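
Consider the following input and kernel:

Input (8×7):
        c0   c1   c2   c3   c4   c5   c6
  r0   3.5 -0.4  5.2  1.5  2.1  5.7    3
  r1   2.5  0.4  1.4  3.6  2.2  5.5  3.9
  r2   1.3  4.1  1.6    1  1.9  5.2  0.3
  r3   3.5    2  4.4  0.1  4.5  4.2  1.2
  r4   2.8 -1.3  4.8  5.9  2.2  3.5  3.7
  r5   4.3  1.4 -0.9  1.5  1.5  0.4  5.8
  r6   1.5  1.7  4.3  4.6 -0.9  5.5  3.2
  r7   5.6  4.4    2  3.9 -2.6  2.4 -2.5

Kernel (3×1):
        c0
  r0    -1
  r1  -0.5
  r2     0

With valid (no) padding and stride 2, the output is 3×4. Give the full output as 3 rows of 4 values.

Output[0,0]: The receptive field on the input at this output position is [3.5 / 2.5 / 1.3]. Elementwise product with the kernel and sum: 3.5·-1 + 2.5·-0.5.

-4.75 -5.9 -3.2 -4.95
-3.05 -3.8 -4.15 -0.9
-4.95 -4.35 -2.95 -6.6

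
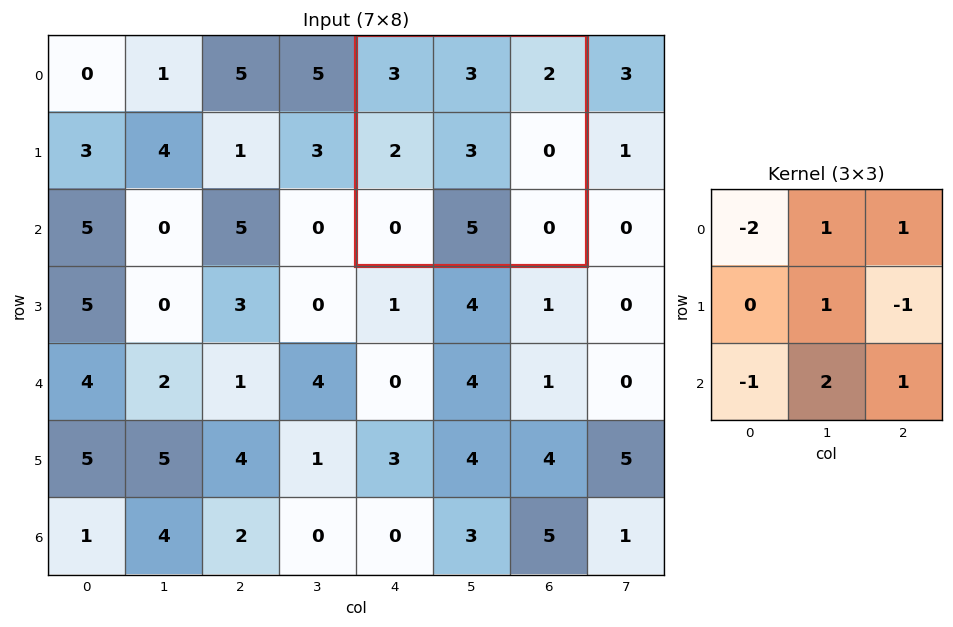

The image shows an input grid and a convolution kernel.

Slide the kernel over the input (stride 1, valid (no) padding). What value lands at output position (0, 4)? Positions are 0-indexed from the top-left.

12

The receptive field on the input at this output position is [3 3 2 / 2 3 0 / 0 5 0]. Elementwise product with the kernel and sum: 3·-2 + 3·1 + 2·1 + 3·1 + 0·-1 + 0·-1 + 5·2 + 0·1.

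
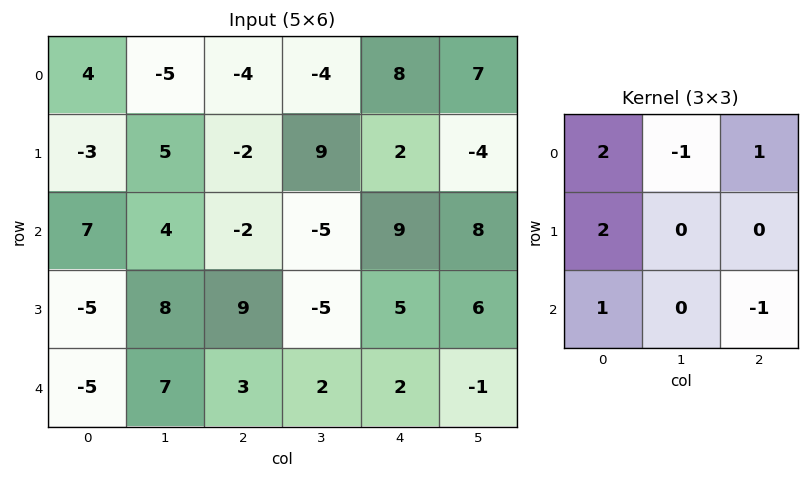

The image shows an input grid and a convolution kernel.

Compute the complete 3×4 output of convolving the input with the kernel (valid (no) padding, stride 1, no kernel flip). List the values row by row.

Output[0,0]: The receptive field on the input at this output position is [4 -5 -4 / -3 5 -2 / 7 4 -2]. Elementwise product with the kernel and sum: 4·2 + -5·-1 + -4·1 + -3·2 + 7·1 + -2·-1.
Output[0,1]: The receptive field on the input at this output position is [-5 -4 -4 / 5 -2 9 / 4 -2 -5]. Elementwise product with the kernel and sum: -5·2 + -4·-1 + -4·1 + 5·2 + 4·1 + -5·-1.

12 9 -11 -4
-13 42 -11 -9
-10 26 29 -18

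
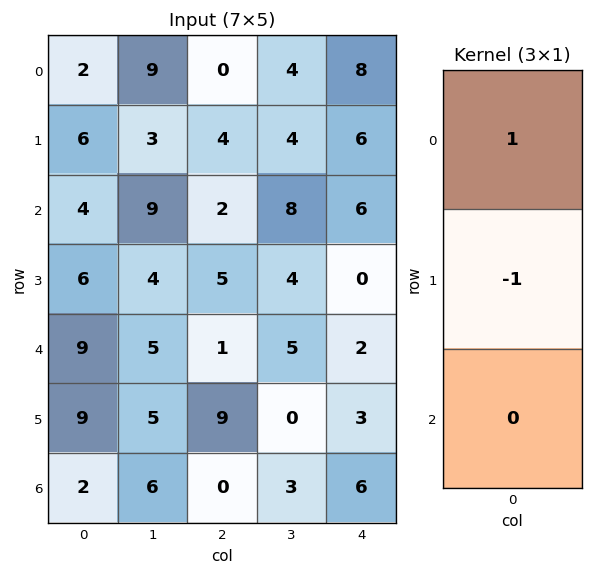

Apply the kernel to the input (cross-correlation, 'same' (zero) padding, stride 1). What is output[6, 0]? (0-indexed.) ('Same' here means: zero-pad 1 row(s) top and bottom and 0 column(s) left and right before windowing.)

7

The receptive field on the zero-padded input at this output position is [9 / 2 / 0]. Elementwise product with the kernel and sum: 9·1 + 2·-1.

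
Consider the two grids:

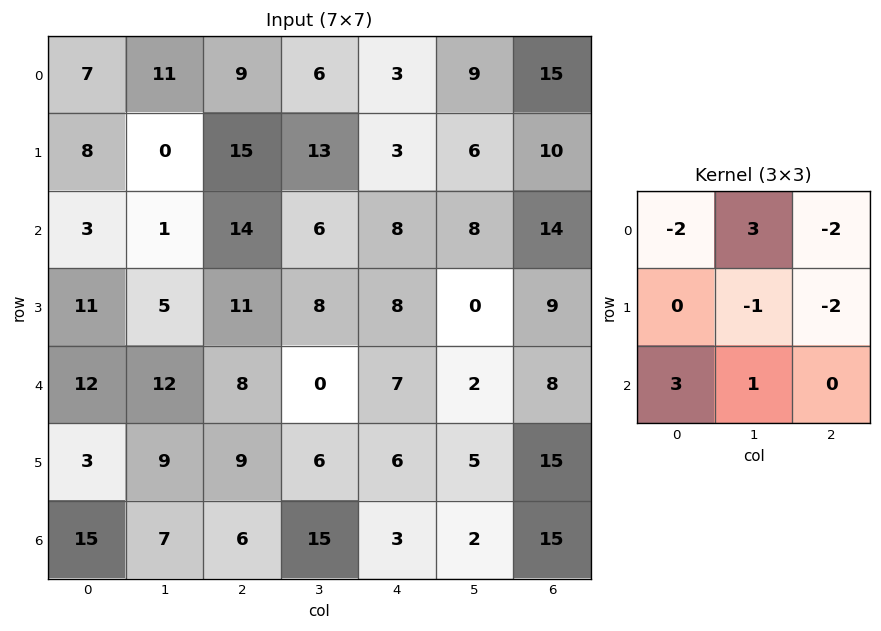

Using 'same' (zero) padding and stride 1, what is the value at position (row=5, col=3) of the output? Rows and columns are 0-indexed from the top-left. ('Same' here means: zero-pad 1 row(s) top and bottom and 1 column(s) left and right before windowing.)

The receptive field on the zero-padded input at this output position is [8 0 7 / 9 6 6 / 6 15 3]. Elementwise product with the kernel and sum: 8·-2 + 0·3 + 7·-2 + 6·-1 + 6·-2 + 6·3 + 15·1.

-15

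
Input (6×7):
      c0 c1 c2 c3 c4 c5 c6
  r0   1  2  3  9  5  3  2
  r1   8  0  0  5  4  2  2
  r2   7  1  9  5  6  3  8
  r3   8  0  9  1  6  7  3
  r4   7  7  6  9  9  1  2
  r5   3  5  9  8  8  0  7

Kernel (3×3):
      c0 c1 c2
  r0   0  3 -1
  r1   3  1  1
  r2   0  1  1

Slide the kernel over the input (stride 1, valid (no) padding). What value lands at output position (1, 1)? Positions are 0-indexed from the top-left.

The receptive field on the input at this output position is [0 0 5 / 1 9 5 / 0 9 1]. Elementwise product with the kernel and sum: 0·3 + 5·-1 + 1·3 + 9·1 + 5·1 + 9·1 + 1·1.

22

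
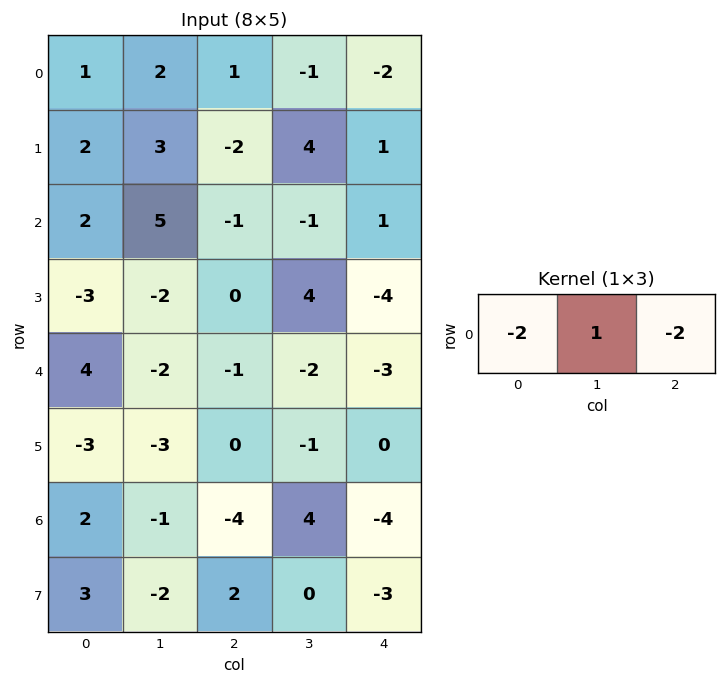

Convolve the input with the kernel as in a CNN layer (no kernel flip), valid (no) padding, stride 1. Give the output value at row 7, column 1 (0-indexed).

6

The receptive field on the input at this output position is [-2 2 0]. Elementwise product with the kernel and sum: -2·-2 + 2·1 + 0·-2.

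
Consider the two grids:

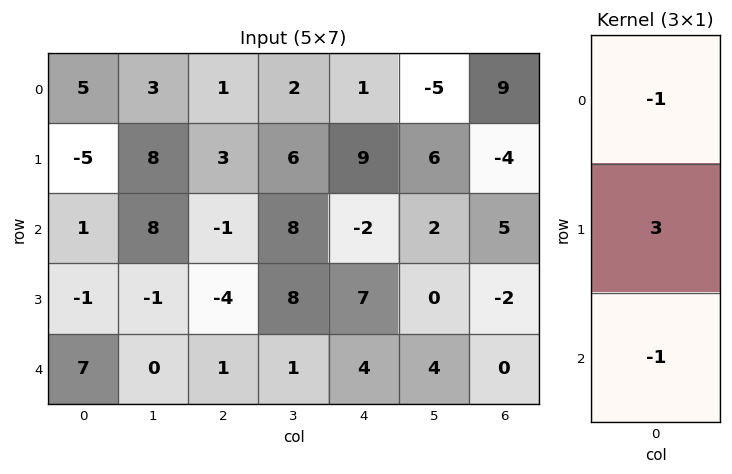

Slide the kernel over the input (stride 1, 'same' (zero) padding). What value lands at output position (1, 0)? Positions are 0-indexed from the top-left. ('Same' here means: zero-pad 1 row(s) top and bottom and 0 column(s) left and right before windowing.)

-21

The receptive field on the zero-padded input at this output position is [5 / -5 / 1]. Elementwise product with the kernel and sum: 5·-1 + -5·3 + 1·-1.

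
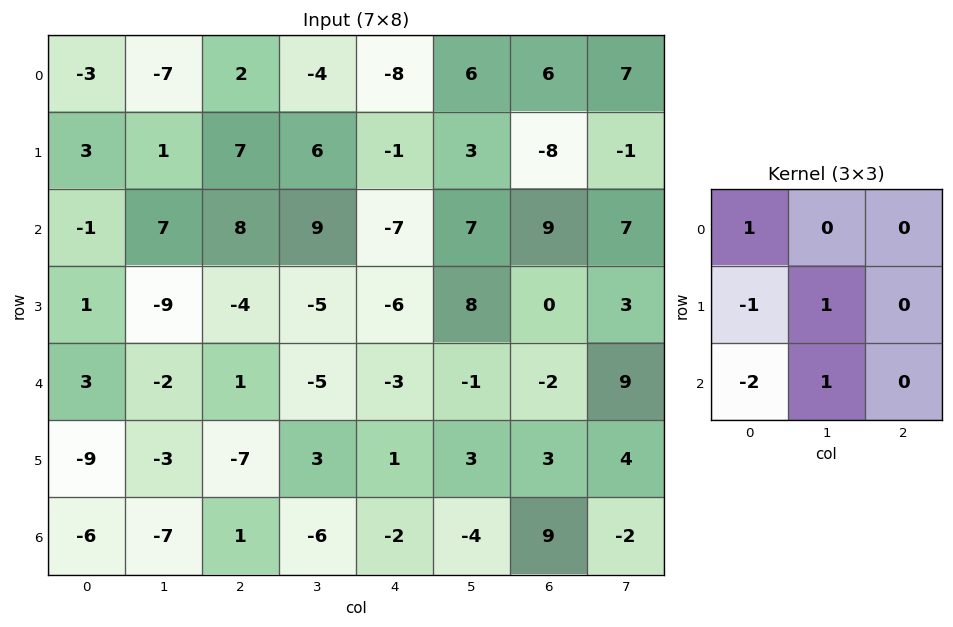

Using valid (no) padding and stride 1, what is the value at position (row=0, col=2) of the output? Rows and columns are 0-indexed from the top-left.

-6

The receptive field on the input at this output position is [2 -4 -8 / 7 6 -1 / 8 9 -7]. Elementwise product with the kernel and sum: 2·1 + 7·-1 + 6·1 + 8·-2 + 9·1.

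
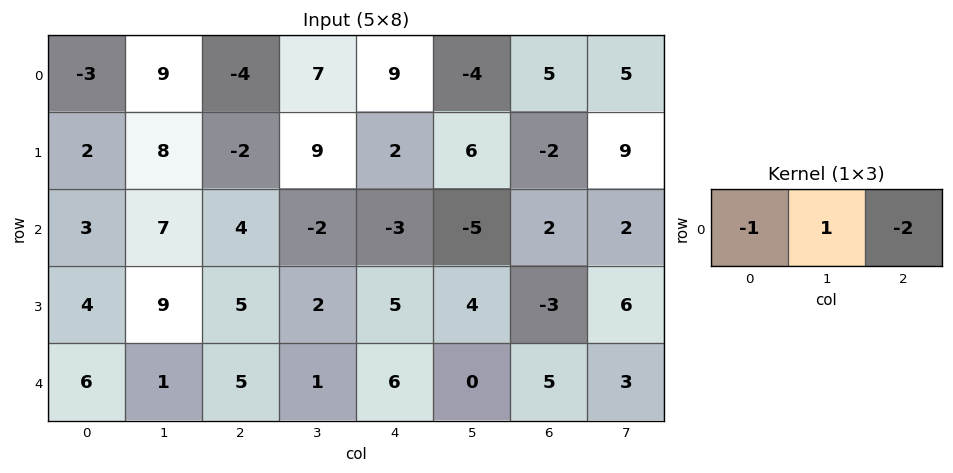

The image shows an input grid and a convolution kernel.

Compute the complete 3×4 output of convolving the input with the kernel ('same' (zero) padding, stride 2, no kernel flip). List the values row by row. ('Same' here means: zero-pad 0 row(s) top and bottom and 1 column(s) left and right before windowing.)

-21 -27 10 -1
-11 1 9 3
4 2 5 -1

Output[0,0]: The receptive field on the zero-padded input at this output position is [0 -3 9]. Elementwise product with the kernel and sum: 0·-1 + -3·1 + 9·-2.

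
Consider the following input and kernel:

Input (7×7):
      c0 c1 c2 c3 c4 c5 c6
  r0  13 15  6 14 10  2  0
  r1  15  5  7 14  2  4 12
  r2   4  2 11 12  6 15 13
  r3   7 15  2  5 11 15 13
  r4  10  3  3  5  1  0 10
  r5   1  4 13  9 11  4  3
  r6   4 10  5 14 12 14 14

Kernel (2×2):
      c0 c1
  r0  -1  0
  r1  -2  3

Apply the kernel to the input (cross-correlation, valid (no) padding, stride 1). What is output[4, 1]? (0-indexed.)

The receptive field on the input at this output position is [3 3 / 4 13]. Elementwise product with the kernel and sum: 3·-1 + 4·-2 + 13·3.

28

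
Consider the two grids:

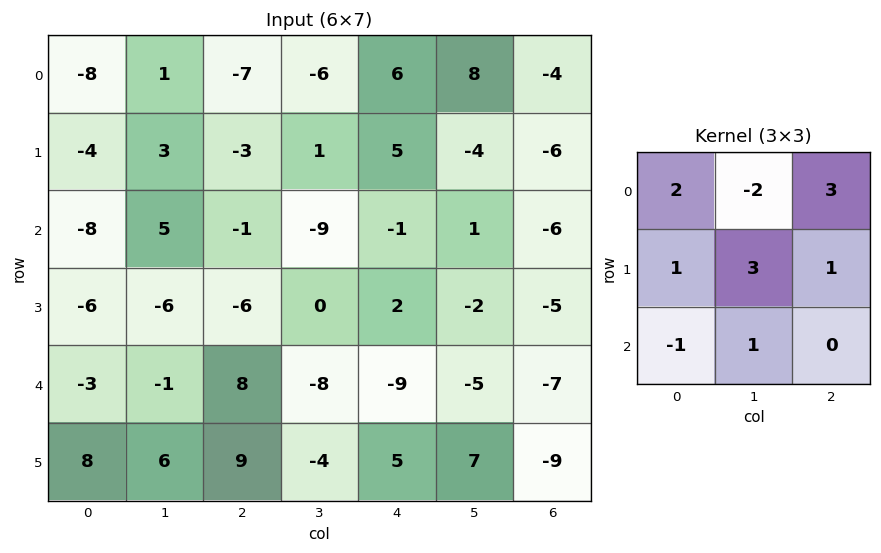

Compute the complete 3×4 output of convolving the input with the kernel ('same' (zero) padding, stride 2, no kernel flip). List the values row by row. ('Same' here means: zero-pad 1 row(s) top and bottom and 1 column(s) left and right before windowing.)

Output[0,0]: The receptive field on the zero-padded input at this output position is [0 0 0 / 0 -8 1 / 0 -4 3]. Elementwise product with the kernel and sum: 0·2 + 0·-2 + 0·3 + 0·1 + -8·3 + 1·1 + 0·-1 + -4·1.

-27 -32 24 -6
-8 8 -29 -16
-8 18 -41 -36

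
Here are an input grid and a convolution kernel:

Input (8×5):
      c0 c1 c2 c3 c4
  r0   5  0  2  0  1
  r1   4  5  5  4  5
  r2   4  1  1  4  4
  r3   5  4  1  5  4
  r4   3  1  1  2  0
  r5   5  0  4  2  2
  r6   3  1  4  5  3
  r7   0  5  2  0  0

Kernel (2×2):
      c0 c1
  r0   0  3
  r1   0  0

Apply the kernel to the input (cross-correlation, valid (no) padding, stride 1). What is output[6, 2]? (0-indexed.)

The receptive field on the input at this output position is [4 5 / 2 0]. Elementwise product with the kernel and sum: 5·3.

15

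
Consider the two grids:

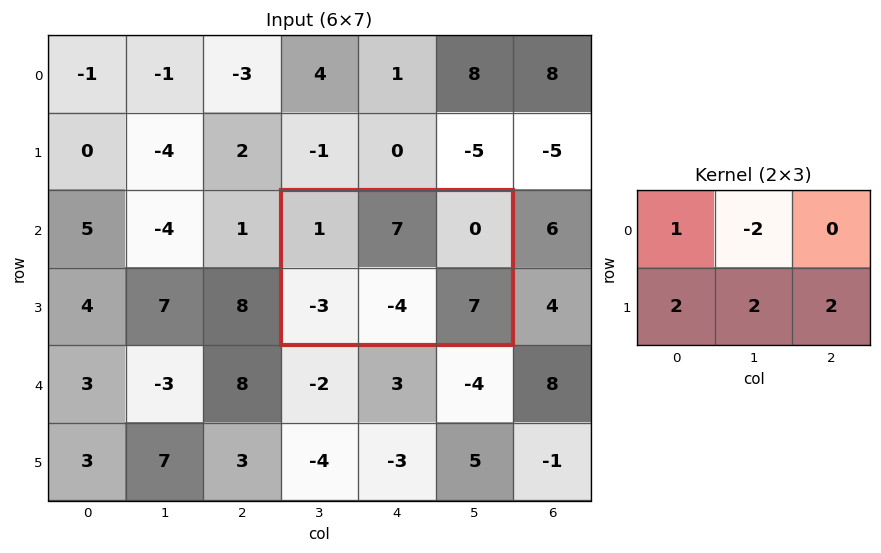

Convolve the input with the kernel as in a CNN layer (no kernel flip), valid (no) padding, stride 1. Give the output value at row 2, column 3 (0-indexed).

-13

The receptive field on the input at this output position is [1 7 0 / -3 -4 7]. Elementwise product with the kernel and sum: 1·1 + 7·-2 + -3·2 + -4·2 + 7·2.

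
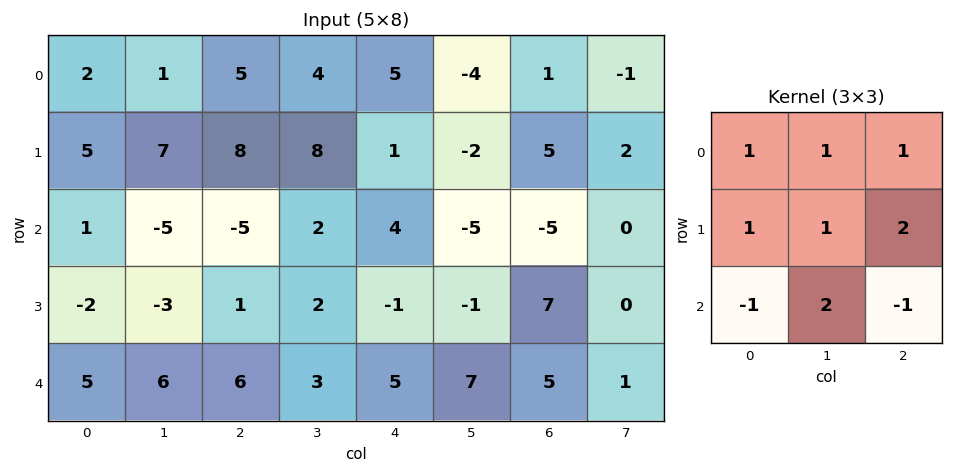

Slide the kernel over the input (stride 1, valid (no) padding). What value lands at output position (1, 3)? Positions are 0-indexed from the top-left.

The receptive field on the input at this output position is [8 1 -2 / 2 4 -5 / 2 -1 -1]. Elementwise product with the kernel and sum: 8·1 + 1·1 + -2·1 + 2·1 + 4·1 + -5·2 + 2·-1 + -1·2 + -1·-1.

0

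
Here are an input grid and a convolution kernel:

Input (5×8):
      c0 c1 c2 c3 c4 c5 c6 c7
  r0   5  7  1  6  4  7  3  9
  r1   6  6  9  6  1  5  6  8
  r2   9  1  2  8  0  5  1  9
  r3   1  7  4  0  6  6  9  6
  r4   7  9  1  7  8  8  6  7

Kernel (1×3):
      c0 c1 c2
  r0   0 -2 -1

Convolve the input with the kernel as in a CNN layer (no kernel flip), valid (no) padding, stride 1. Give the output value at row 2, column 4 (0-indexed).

The receptive field on the input at this output position is [0 5 1]. Elementwise product with the kernel and sum: 5·-2 + 1·-1.

-11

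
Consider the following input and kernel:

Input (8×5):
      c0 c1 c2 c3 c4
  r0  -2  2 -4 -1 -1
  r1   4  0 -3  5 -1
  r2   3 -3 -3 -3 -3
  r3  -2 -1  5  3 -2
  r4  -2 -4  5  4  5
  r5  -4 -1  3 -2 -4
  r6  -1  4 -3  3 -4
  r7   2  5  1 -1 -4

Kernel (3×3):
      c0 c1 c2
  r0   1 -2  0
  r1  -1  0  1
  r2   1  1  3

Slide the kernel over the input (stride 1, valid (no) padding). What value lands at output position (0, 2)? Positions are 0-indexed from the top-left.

-15

The receptive field on the input at this output position is [-4 -1 -1 / -3 5 -1 / -3 -3 -3]. Elementwise product with the kernel and sum: -4·1 + -1·-2 + -3·-1 + -1·1 + -3·1 + -3·1 + -3·3.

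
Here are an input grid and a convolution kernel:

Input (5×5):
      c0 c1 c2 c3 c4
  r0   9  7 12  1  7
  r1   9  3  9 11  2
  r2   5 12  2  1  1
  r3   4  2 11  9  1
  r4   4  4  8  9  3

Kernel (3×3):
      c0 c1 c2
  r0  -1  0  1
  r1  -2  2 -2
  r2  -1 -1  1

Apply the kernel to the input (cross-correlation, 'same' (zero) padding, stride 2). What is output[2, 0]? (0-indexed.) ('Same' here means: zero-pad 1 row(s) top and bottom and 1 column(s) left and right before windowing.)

The receptive field on the zero-padded input at this output position is [0 4 2 / 0 4 4 / 0 0 0]. Elementwise product with the kernel and sum: 0·-1 + 2·1 + 0·-2 + 4·2 + 4·-2 + 0·-1 + 0·-1 + 0·1.

2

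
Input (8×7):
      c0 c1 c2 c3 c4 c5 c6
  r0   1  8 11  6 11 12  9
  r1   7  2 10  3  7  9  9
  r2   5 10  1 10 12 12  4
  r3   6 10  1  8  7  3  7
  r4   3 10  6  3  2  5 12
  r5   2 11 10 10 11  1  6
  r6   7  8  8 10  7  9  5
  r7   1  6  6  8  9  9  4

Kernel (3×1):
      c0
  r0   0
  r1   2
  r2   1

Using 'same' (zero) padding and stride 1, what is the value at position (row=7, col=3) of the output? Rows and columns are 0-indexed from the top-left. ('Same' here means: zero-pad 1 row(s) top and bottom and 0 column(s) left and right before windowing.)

16

The receptive field on the zero-padded input at this output position is [10 / 8 / 0]. Elementwise product with the kernel and sum: 8·2 + 0·1.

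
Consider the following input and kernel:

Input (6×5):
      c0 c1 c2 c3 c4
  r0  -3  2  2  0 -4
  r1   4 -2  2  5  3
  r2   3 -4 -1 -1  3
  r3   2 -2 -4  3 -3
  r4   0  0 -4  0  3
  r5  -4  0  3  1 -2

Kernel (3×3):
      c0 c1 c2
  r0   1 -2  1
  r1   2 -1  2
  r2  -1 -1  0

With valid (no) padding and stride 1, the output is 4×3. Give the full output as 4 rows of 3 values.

Output[0,0]: The receptive field on the input at this output position is [-3 2 2 / 4 -2 2 / 3 -4 -1]. Elementwise product with the kernel and sum: -3·1 + 2·-2 + 2·1 + 4·2 + -2·-1 + 2·2 + 3·-1 + -4·-1.

10 7 5
18 -4 1
8 7 -9
-2 10 -19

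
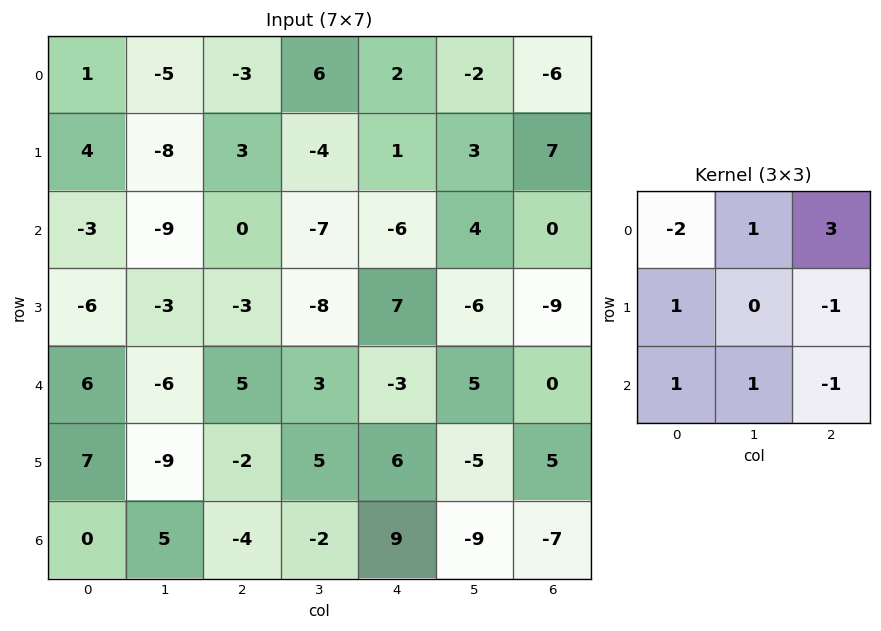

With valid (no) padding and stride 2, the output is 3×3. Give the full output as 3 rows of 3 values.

Output[0,0]: The receptive field on the input at this output position is [1 -5 -3 / 4 -8 3 / -3 -9 0]. Elementwise product with the kernel and sum: 1·-2 + -5·1 + -3·3 + 4·1 + 3·-1 + -3·1 + -9·1 + 0·-1.

-27 19 -32
-11 -24 34
15 -39 19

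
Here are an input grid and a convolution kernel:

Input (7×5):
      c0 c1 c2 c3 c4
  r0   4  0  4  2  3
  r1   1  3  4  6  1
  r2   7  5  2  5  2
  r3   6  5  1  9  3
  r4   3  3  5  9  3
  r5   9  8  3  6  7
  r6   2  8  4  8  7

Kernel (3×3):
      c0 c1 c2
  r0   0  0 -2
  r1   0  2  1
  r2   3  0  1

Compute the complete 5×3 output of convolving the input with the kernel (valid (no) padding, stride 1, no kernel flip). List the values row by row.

25 30 15
23 21 16
21 19 35
39 31 31
19 26 32

Output[0,0]: The receptive field on the input at this output position is [4 0 4 / 1 3 4 / 7 5 2]. Elementwise product with the kernel and sum: 4·-2 + 3·2 + 4·1 + 7·3 + 2·1.
Output[0,1]: The receptive field on the input at this output position is [0 4 2 / 3 4 6 / 5 2 5]. Elementwise product with the kernel and sum: 2·-2 + 4·2 + 6·1 + 5·3 + 5·1.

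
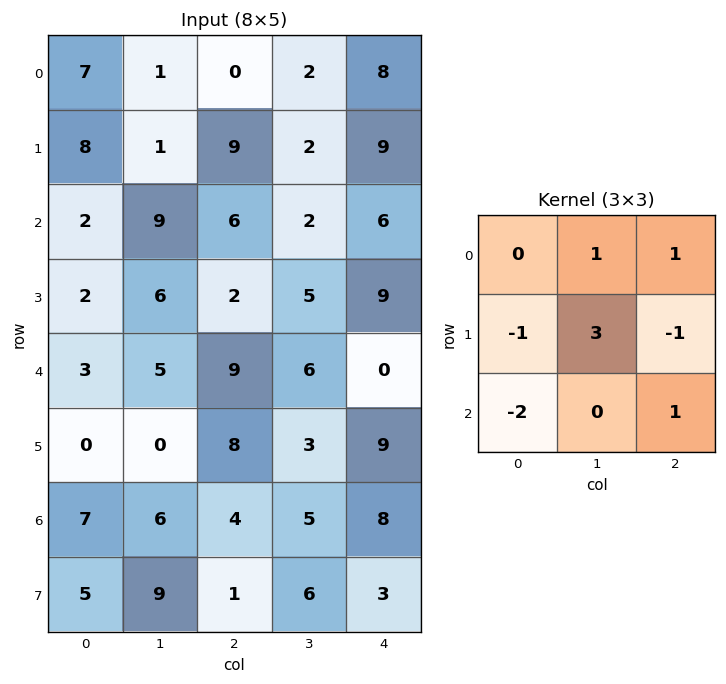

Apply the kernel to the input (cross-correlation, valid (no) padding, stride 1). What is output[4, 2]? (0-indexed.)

-2

The receptive field on the input at this output position is [9 6 0 / 8 3 9 / 4 5 8]. Elementwise product with the kernel and sum: 6·1 + 0·1 + 8·-1 + 3·3 + 9·-1 + 4·-2 + 8·1.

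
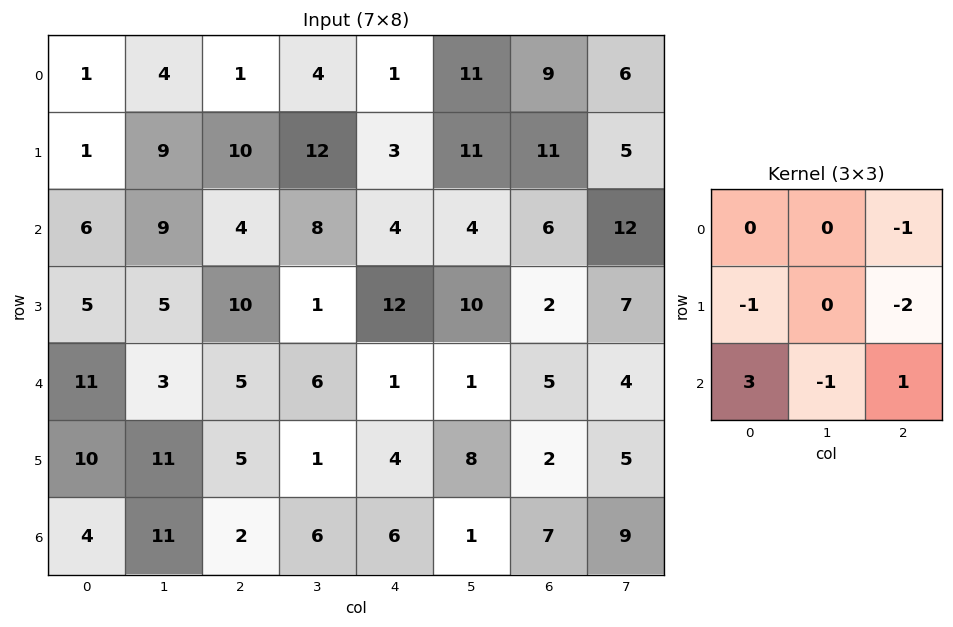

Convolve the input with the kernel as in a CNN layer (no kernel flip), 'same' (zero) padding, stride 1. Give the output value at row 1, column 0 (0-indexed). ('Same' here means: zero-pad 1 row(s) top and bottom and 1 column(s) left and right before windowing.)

-19

The receptive field on the zero-padded input at this output position is [0 1 4 / 0 1 9 / 0 6 9]. Elementwise product with the kernel and sum: 4·-1 + 0·-1 + 9·-2 + 0·3 + 6·-1 + 9·1.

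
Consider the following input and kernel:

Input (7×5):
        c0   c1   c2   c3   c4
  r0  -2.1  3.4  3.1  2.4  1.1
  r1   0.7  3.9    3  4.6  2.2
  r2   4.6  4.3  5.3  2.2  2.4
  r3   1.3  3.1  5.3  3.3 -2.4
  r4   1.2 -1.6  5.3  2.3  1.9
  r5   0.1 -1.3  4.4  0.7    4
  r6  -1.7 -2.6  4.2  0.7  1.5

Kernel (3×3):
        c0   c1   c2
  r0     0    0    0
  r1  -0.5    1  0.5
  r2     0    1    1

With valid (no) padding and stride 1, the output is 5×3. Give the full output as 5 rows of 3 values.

Output[0,0]: The receptive field on the input at this output position is [-2.1 3.4 3.1 / 0.7 3.9 3 / 4.6 4.3 5.3]. Elementwise product with the kernel and sum: 0.7·-0.5 + 3.9·1 + 3·0.5 + 4.3·1 + 5.3·1.
Output[0,1]: The receptive field on the input at this output position is [3.4 3.1 2.4 / 3.9 3 4.6 / 4.3 5.3 2.2]. Elementwise product with the kernel and sum: 3.9·-0.5 + 3·1 + 4.6·0.5 + 5.3·1 + 2.2·1.

14.65 10.85 8.8
13.05 12.85 1.65
8.8 13 3.65
3.55 12.35 5.3
2.45 10.3 2.7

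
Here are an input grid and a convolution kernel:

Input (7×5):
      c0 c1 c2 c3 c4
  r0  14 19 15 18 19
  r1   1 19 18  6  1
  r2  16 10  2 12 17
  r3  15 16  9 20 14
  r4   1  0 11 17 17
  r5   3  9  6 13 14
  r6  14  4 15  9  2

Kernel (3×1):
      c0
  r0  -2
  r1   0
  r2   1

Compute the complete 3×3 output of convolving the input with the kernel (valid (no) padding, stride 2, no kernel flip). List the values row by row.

-12 -28 -21
-31 7 -17
12 -7 -32

Output[0,0]: The receptive field on the input at this output position is [14 / 1 / 16]. Elementwise product with the kernel and sum: 14·-2 + 16·1.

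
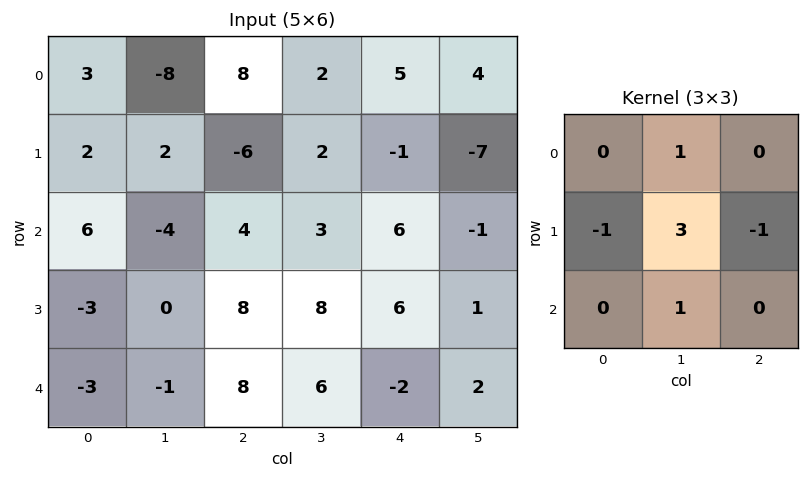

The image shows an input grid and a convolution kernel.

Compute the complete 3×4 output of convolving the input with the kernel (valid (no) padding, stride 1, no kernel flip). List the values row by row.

-2 -10 18 13
-20 15 9 21
-10 28 19 13

Output[0,0]: The receptive field on the input at this output position is [3 -8 8 / 2 2 -6 / 6 -4 4]. Elementwise product with the kernel and sum: -8·1 + 2·-1 + 2·3 + -6·-1 + -4·1.
Output[0,1]: The receptive field on the input at this output position is [-8 8 2 / 2 -6 2 / -4 4 3]. Elementwise product with the kernel and sum: 8·1 + 2·-1 + -6·3 + 2·-1 + 4·1.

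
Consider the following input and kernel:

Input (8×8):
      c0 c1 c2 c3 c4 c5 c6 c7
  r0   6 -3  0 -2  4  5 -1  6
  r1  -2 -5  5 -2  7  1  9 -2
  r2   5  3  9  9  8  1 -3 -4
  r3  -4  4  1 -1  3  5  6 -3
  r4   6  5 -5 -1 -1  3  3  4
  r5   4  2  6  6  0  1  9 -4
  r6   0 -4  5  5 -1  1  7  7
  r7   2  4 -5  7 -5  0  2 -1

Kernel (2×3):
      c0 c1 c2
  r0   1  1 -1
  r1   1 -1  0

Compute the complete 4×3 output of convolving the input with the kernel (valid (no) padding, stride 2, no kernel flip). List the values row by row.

6 1 16
-9 12 10
18 -5 -2
-11 -1 -12

Output[0,0]: The receptive field on the input at this output position is [6 -3 0 / -2 -5 5]. Elementwise product with the kernel and sum: 6·1 + -3·1 + 0·-1 + -2·1 + -5·-1.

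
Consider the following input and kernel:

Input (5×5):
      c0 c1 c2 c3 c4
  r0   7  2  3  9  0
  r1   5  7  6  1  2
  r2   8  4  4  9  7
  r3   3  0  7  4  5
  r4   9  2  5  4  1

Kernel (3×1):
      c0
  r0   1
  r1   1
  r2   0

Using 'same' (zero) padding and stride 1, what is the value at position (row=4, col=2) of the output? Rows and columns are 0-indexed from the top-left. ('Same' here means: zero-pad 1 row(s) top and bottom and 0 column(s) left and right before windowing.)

12

The receptive field on the zero-padded input at this output position is [7 / 5 / 0]. Elementwise product with the kernel and sum: 7·1 + 5·1.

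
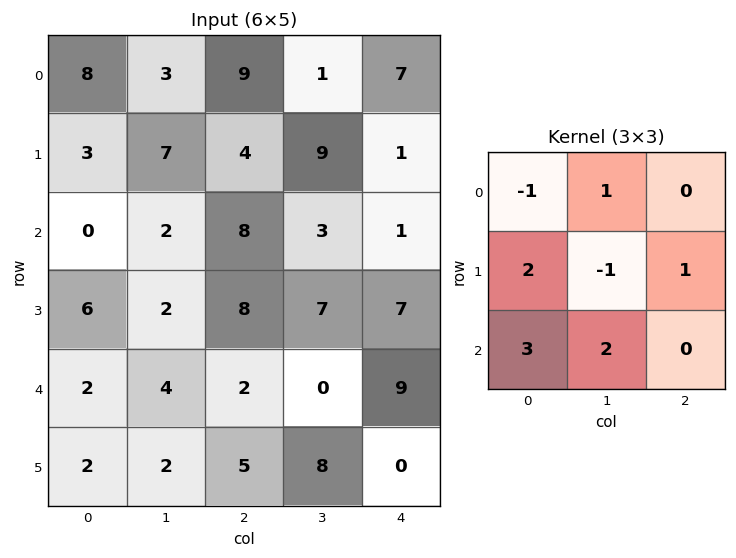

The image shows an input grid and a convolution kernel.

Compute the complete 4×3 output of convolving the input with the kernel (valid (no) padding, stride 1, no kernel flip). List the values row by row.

2 47 22
32 18 57
34 25 17
8 28 43

Output[0,0]: The receptive field on the input at this output position is [8 3 9 / 3 7 4 / 0 2 8]. Elementwise product with the kernel and sum: 8·-1 + 3·1 + 3·2 + 7·-1 + 4·1 + 0·3 + 2·2.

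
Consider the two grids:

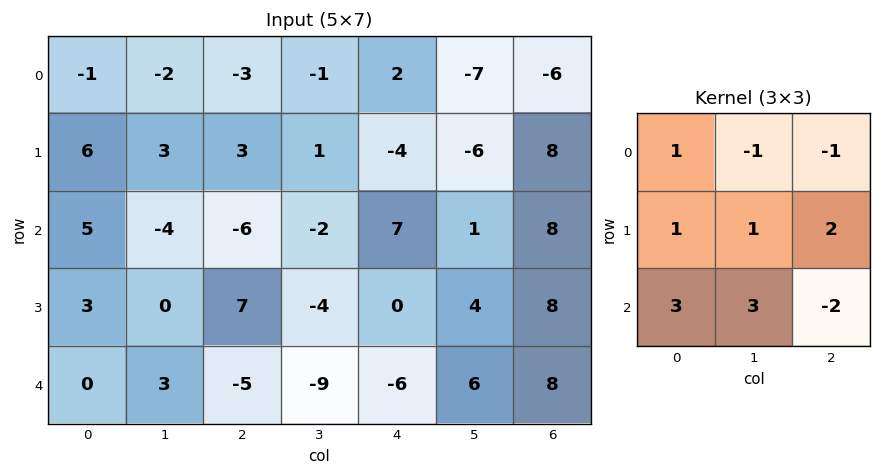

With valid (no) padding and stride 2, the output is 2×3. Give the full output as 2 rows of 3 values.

34 -46 29
51 -38 2

Output[0,0]: The receptive field on the input at this output position is [-1 -2 -3 / 6 3 3 / 5 -4 -6]. Elementwise product with the kernel and sum: -1·1 + -2·-1 + -3·-1 + 6·1 + 3·1 + 3·2 + 5·3 + -4·3 + -6·-2.
Output[0,1]: The receptive field on the input at this output position is [-3 -1 2 / 3 1 -4 / -6 -2 7]. Elementwise product with the kernel and sum: -3·1 + -1·-1 + 2·-1 + 3·1 + 1·1 + -4·2 + -6·3 + -2·3 + 7·-2.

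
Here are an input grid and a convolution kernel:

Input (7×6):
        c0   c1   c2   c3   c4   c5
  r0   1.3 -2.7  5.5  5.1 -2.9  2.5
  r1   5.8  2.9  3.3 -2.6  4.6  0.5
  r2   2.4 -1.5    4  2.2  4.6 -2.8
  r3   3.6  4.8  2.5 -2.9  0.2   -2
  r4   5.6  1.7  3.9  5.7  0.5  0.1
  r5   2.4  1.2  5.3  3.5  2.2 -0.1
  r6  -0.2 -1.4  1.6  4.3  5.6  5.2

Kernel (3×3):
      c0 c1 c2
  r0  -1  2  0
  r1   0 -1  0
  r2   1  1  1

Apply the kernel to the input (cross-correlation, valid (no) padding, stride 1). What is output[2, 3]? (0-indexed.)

The receptive field on the input at this output position is [2.2 4.6 -2.8 / -2.9 0.2 -2 / 5.7 0.5 0.1]. Elementwise product with the kernel and sum: 2.2·-1 + 4.6·2 + 0.2·-1 + 5.7·1 + 0.5·1 + 0.1·1.

13.1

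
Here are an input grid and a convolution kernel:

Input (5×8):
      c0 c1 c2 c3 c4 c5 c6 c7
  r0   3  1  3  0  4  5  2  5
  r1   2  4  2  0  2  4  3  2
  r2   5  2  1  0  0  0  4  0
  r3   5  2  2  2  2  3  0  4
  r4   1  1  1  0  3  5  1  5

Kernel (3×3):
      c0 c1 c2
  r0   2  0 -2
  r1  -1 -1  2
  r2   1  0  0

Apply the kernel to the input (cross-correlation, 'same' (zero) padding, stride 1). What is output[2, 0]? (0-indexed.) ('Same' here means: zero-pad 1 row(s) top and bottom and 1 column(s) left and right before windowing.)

The receptive field on the zero-padded input at this output position is [0 2 4 / 0 5 2 / 0 5 2]. Elementwise product with the kernel and sum: 0·2 + 4·-2 + 0·-1 + 5·-1 + 2·2 + 0·1.

-9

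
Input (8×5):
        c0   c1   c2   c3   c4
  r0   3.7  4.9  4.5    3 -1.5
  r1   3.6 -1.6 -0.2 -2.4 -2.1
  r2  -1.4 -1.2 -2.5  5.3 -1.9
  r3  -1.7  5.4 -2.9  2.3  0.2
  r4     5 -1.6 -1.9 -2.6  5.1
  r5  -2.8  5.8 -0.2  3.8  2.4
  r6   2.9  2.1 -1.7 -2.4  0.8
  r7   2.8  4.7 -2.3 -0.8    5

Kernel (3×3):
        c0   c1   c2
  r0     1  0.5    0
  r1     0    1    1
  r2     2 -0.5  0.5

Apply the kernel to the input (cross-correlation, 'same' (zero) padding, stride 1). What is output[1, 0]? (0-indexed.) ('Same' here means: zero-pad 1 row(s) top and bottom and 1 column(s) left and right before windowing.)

The receptive field on the zero-padded input at this output position is [0 3.7 4.9 / 0 3.6 -1.6 / 0 -1.4 -1.2]. Elementwise product with the kernel and sum: 0·1 + 3.7·0.5 + 3.6·1 + -1.6·1 + 0·2 + -1.4·-0.5 + -1.2·0.5.

3.95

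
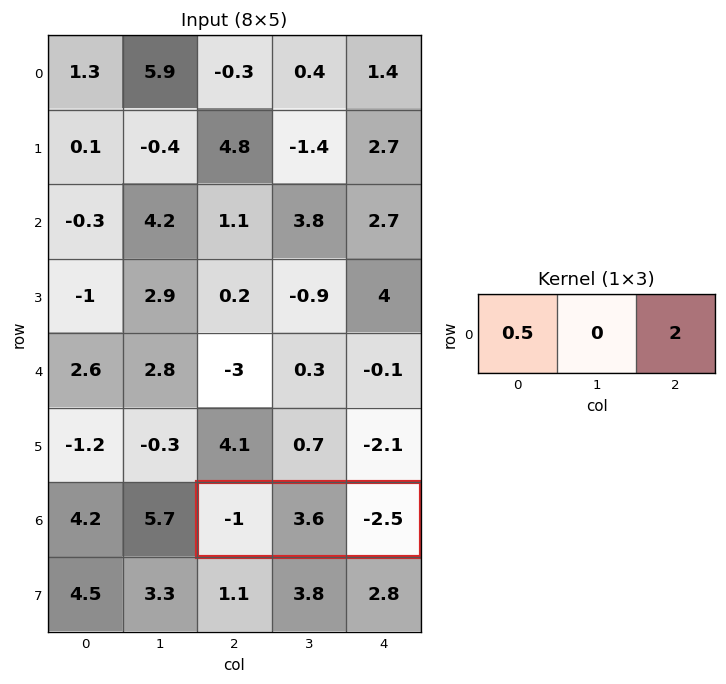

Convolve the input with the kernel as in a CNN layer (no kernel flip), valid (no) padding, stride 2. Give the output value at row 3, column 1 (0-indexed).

-5.5

The receptive field on the input at this output position is [-1 3.6 -2.5]. Elementwise product with the kernel and sum: -1·0.5 + -2.5·2.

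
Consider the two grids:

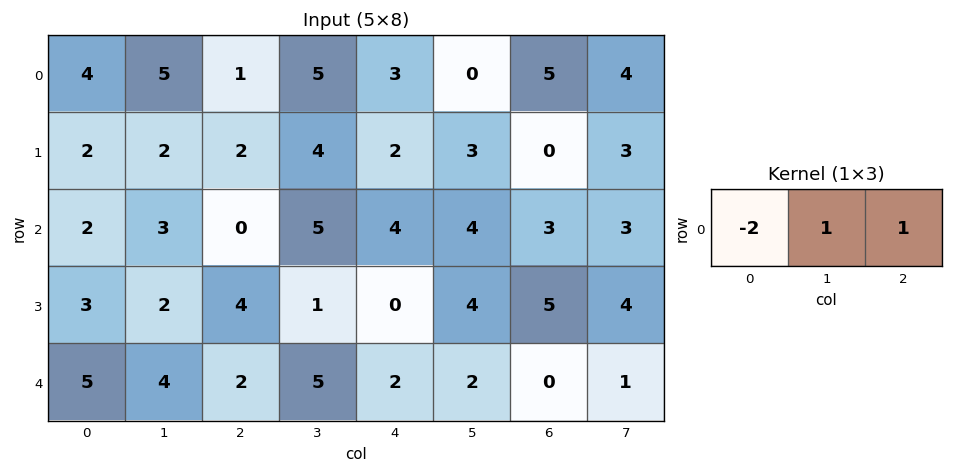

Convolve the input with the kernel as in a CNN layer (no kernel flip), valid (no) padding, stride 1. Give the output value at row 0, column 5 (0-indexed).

9

The receptive field on the input at this output position is [0 5 4]. Elementwise product with the kernel and sum: 0·-2 + 5·1 + 4·1.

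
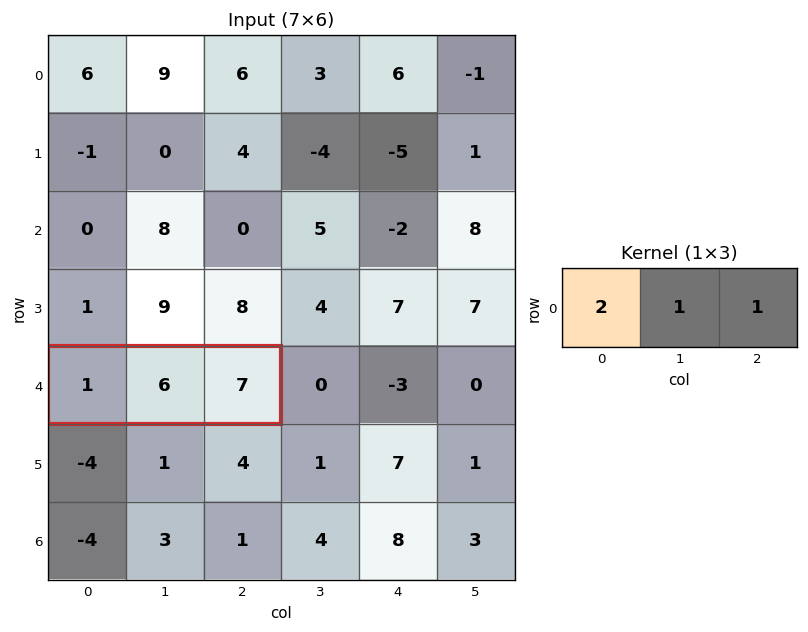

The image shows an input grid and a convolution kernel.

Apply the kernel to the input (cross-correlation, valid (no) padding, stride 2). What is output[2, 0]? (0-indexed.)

15

The receptive field on the input at this output position is [1 6 7]. Elementwise product with the kernel and sum: 1·2 + 6·1 + 7·1.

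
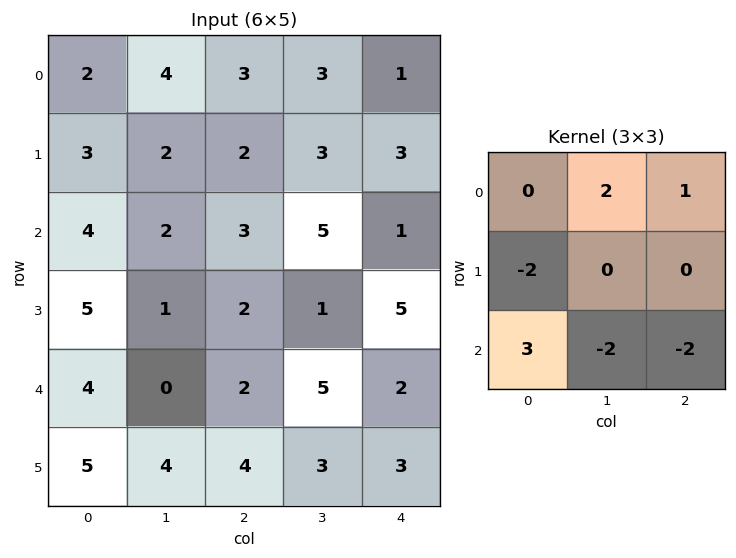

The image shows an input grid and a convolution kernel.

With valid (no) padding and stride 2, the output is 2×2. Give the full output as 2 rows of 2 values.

7 0
5 -1

Output[0,0]: The receptive field on the input at this output position is [2 4 3 / 3 2 2 / 4 2 3]. Elementwise product with the kernel and sum: 4·2 + 3·1 + 3·-2 + 4·3 + 2·-2 + 3·-2.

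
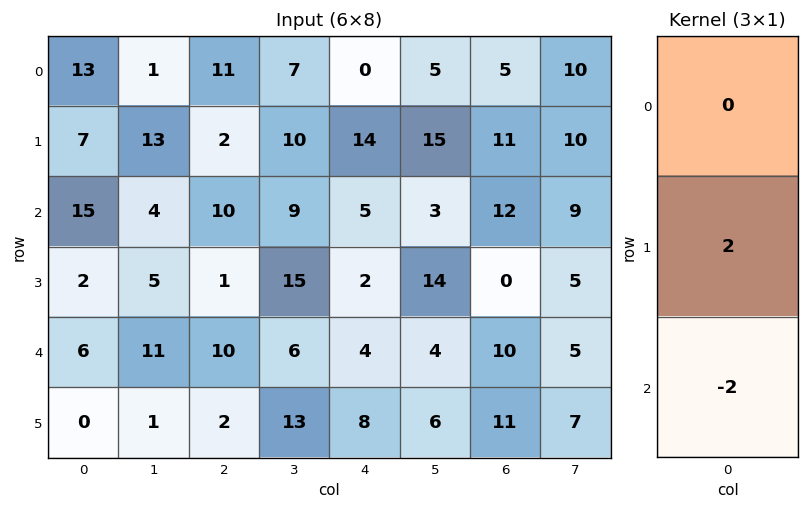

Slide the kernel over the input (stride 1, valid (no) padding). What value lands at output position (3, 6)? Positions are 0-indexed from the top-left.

The receptive field on the input at this output position is [0 / 10 / 11]. Elementwise product with the kernel and sum: 10·2 + 11·-2.

-2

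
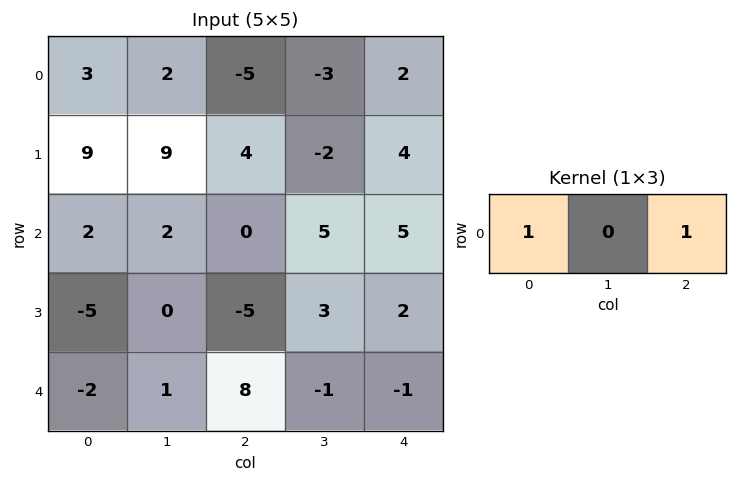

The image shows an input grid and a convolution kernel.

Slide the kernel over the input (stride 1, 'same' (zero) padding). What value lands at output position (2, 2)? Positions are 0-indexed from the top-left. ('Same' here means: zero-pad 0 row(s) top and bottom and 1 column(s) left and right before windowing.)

7

The receptive field on the zero-padded input at this output position is [2 0 5]. Elementwise product with the kernel and sum: 2·1 + 5·1.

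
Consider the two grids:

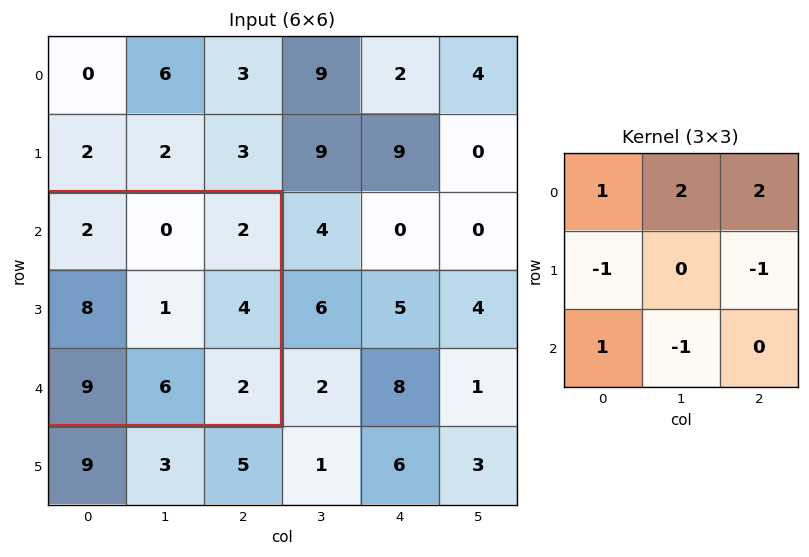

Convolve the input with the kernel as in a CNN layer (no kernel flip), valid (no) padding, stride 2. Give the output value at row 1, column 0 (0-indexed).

-3

The receptive field on the input at this output position is [2 0 2 / 8 1 4 / 9 6 2]. Elementwise product with the kernel and sum: 2·1 + 0·2 + 2·2 + 8·-1 + 4·-1 + 9·1 + 6·-1.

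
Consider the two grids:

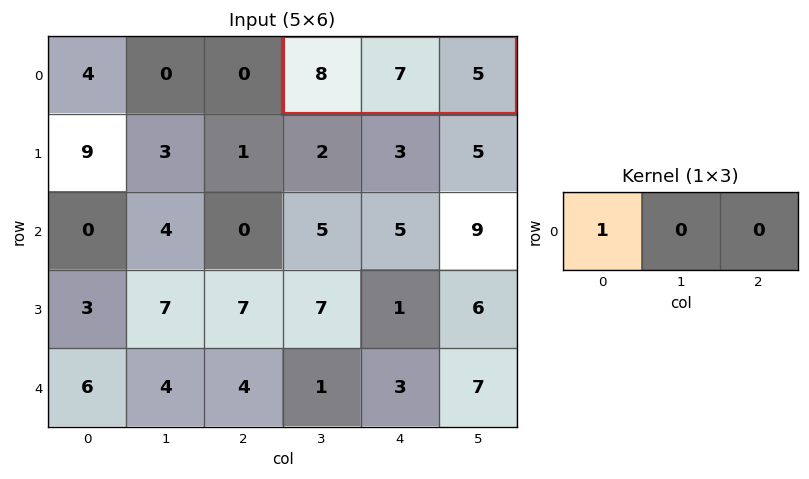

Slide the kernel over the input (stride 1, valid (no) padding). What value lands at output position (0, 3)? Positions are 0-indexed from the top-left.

The receptive field on the input at this output position is [8 7 5]. Elementwise product with the kernel and sum: 8·1.

8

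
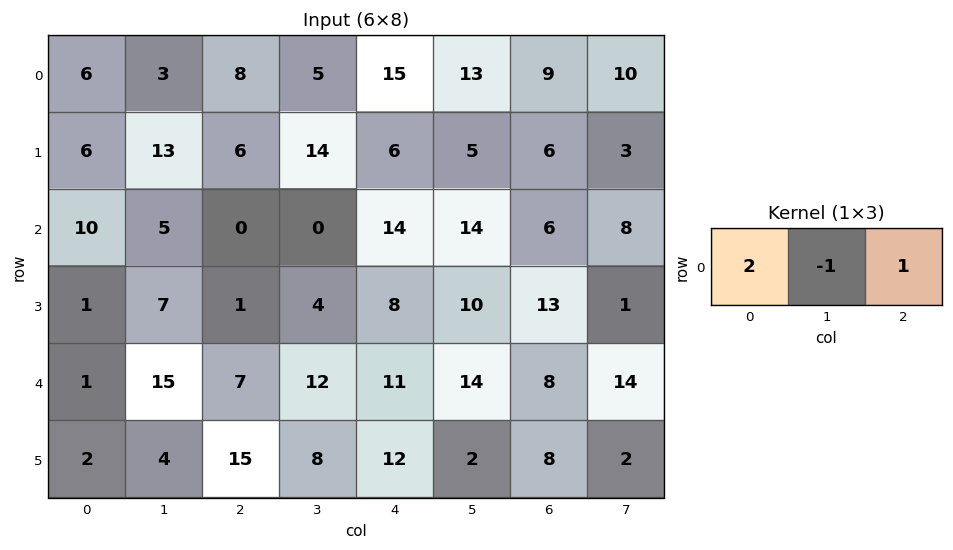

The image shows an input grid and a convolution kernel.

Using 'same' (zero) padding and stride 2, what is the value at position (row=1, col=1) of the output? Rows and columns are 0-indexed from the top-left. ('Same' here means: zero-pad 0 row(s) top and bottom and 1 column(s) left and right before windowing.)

10

The receptive field on the zero-padded input at this output position is [5 0 0]. Elementwise product with the kernel and sum: 5·2 + 0·-1 + 0·1.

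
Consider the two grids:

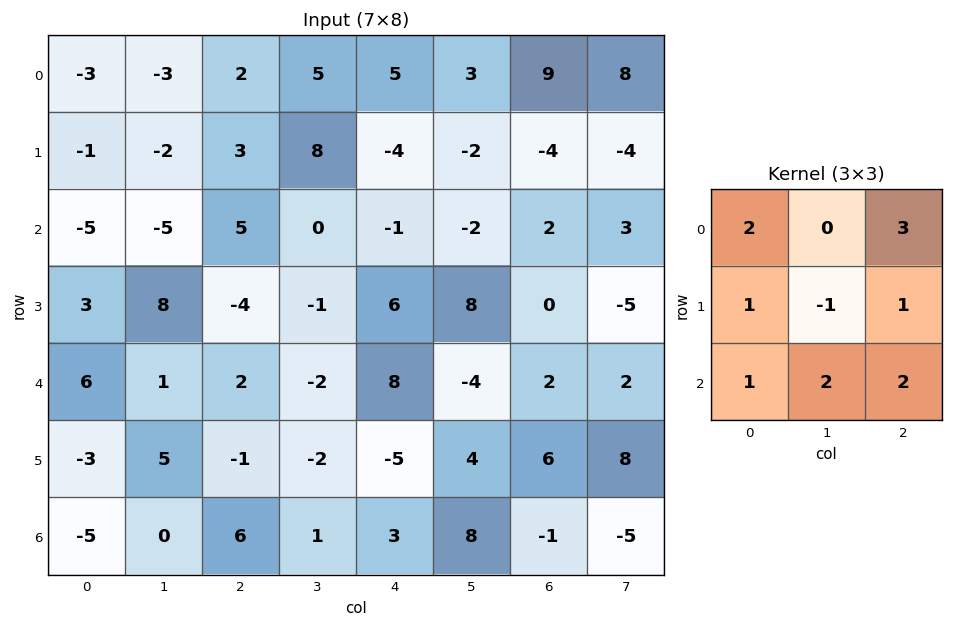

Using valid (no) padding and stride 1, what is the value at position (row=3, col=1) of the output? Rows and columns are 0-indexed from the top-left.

The receptive field on the input at this output position is [8 -4 -1 / 1 2 -2 / 5 -1 -2]. Elementwise product with the kernel and sum: 8·2 + -1·3 + 1·1 + 2·-1 + -2·1 + 5·1 + -1·2 + -2·2.

9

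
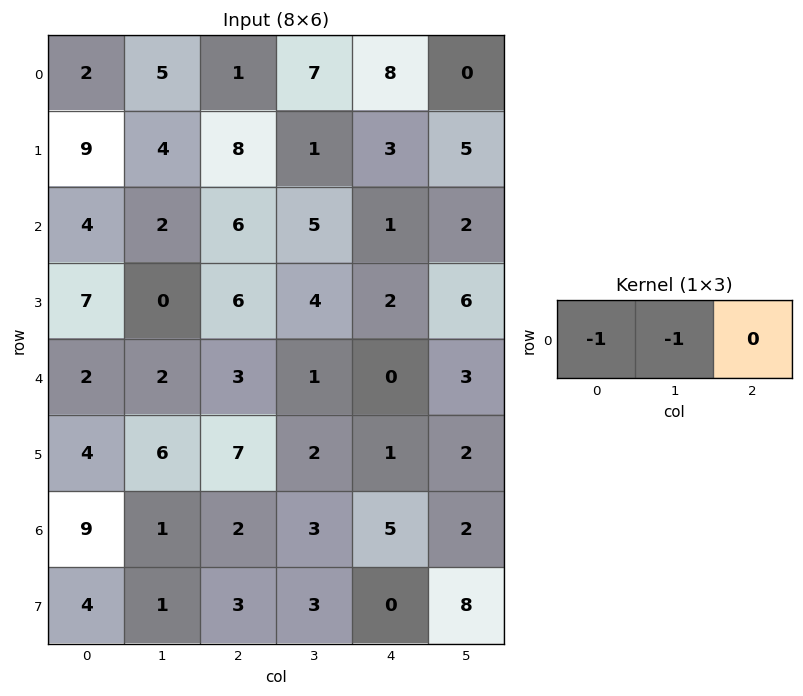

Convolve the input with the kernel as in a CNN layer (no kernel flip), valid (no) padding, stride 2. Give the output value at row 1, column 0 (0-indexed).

The receptive field on the input at this output position is [4 2 6]. Elementwise product with the kernel and sum: 4·-1 + 2·-1.

-6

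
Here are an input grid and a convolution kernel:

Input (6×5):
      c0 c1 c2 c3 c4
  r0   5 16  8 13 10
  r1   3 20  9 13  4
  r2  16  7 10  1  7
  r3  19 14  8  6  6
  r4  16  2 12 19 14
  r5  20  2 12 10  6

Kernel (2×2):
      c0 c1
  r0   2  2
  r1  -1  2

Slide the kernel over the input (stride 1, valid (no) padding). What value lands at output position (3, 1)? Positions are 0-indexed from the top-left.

66

The receptive field on the input at this output position is [14 8 / 2 12]. Elementwise product with the kernel and sum: 14·2 + 8·2 + 2·-1 + 12·2.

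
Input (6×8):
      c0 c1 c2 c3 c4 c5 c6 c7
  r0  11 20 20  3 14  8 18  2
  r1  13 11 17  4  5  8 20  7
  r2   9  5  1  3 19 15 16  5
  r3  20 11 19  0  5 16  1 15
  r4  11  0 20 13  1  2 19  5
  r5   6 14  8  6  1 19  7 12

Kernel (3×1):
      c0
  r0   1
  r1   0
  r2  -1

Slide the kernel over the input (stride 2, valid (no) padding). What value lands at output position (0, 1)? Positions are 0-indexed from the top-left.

19

The receptive field on the input at this output position is [20 / 17 / 1]. Elementwise product with the kernel and sum: 20·1 + 1·-1.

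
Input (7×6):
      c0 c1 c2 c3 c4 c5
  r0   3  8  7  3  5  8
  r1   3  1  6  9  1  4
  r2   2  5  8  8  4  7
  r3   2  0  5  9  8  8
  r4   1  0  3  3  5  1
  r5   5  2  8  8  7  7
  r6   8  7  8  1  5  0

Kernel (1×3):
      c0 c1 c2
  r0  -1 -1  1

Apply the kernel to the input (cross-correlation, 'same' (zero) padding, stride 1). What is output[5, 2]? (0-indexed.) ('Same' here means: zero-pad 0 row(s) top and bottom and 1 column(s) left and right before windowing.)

-2

The receptive field on the zero-padded input at this output position is [2 8 8]. Elementwise product with the kernel and sum: 2·-1 + 8·-1 + 8·1.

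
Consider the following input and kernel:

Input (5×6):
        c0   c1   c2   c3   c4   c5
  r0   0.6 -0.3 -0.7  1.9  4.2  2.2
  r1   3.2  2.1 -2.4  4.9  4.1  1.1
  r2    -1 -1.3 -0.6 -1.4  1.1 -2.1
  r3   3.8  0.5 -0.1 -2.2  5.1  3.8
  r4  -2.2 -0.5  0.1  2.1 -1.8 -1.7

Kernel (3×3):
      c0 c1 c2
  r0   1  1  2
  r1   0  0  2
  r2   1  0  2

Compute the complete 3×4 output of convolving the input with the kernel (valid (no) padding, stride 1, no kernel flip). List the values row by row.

-8.1 8.5 19.4 7.1
2.9 2.8 23 12.4
-5.7 -5.4 6.9 1.8

Output[0,0]: The receptive field on the input at this output position is [0.6 -0.3 -0.7 / 3.2 2.1 -2.4 / -1 -1.3 -0.6]. Elementwise product with the kernel and sum: 0.6·1 + -0.3·1 + -0.7·2 + -2.4·2 + -1·1 + -0.6·2.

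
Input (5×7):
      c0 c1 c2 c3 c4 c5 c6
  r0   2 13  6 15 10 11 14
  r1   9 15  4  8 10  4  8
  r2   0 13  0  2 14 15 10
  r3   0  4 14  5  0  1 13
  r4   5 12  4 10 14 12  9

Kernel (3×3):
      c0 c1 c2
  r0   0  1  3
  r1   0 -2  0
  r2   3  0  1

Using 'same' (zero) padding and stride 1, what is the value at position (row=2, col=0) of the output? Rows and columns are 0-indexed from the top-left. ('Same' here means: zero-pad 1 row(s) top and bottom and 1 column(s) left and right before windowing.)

The receptive field on the zero-padded input at this output position is [0 9 15 / 0 0 13 / 0 0 4]. Elementwise product with the kernel and sum: 9·1 + 15·3 + 0·-2 + 0·3 + 4·1.

58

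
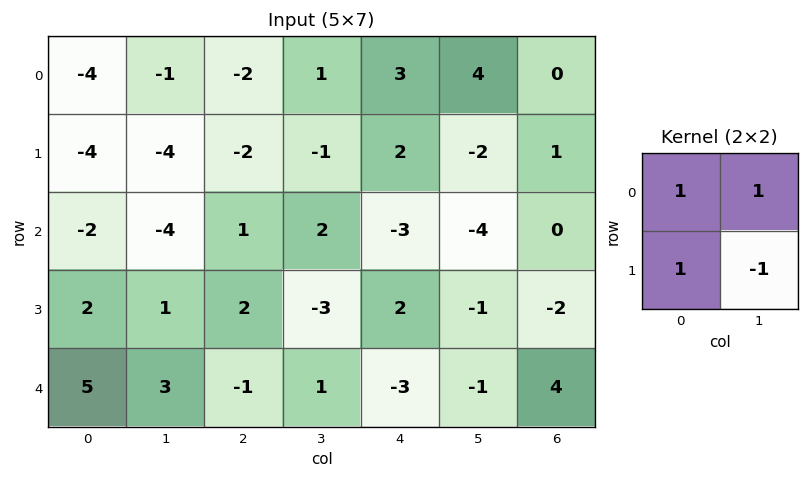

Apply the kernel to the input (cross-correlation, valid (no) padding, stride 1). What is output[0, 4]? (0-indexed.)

11

The receptive field on the input at this output position is [3 4 / 2 -2]. Elementwise product with the kernel and sum: 3·1 + 4·1 + 2·1 + -2·-1.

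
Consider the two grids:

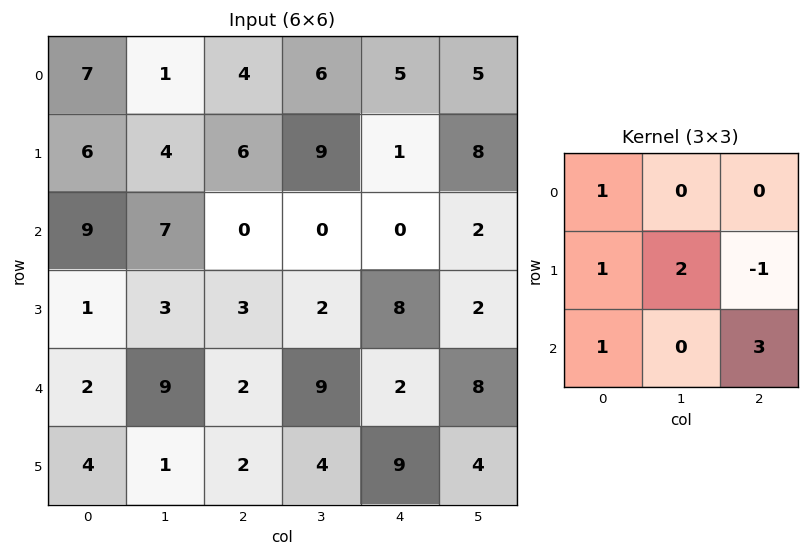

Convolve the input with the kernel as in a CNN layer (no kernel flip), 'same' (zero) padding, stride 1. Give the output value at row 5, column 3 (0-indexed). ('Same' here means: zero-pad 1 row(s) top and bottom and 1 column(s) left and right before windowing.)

The receptive field on the zero-padded input at this output position is [2 9 2 / 2 4 9 / 0 0 0]. Elementwise product with the kernel and sum: 2·1 + 2·1 + 4·2 + 9·-1 + 0·1 + 0·3.

3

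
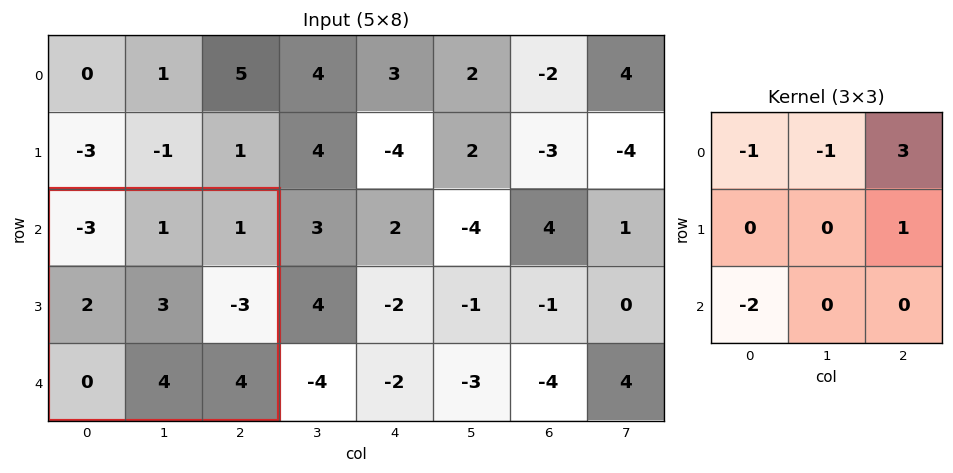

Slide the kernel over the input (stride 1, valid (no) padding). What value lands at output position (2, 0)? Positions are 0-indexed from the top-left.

The receptive field on the input at this output position is [-3 1 1 / 2 3 -3 / 0 4 4]. Elementwise product with the kernel and sum: -3·-1 + 1·-1 + 1·3 + -3·1 + 0·-2.

2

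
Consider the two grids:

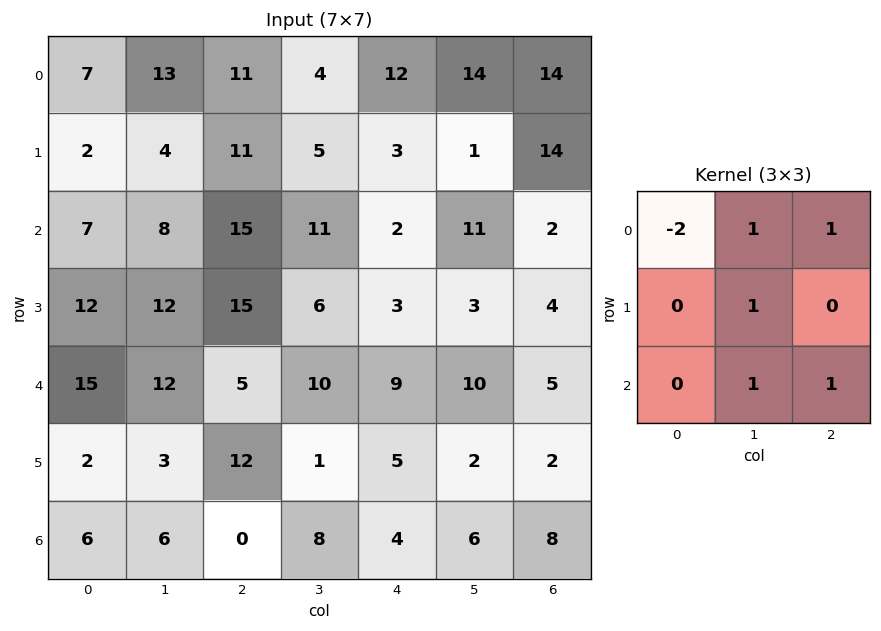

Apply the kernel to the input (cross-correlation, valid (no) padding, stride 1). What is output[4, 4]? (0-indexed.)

13

The receptive field on the input at this output position is [9 10 5 / 5 2 2 / 4 6 8]. Elementwise product with the kernel and sum: 9·-2 + 10·1 + 5·1 + 2·1 + 6·1 + 8·1.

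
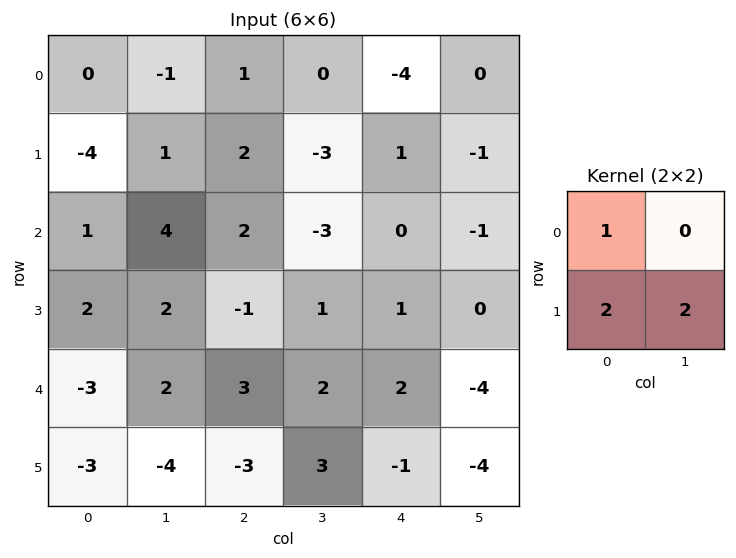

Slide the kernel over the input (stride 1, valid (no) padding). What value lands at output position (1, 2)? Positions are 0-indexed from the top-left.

The receptive field on the input at this output position is [2 -3 / 2 -3]. Elementwise product with the kernel and sum: 2·1 + 2·2 + -3·2.

0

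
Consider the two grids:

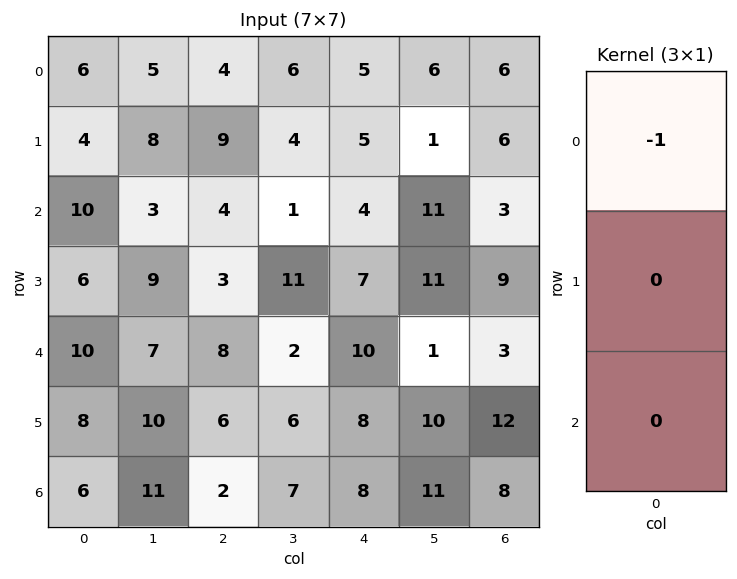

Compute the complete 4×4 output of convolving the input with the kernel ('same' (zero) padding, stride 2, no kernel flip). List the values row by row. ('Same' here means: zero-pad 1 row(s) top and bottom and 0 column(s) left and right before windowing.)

0 0 0 0
-4 -9 -5 -6
-6 -3 -7 -9
-8 -6 -8 -12

Output[0,0]: The receptive field on the zero-padded input at this output position is [0 / 6 / 4]. Elementwise product with the kernel and sum: 0·-1.
Output[0,1]: The receptive field on the zero-padded input at this output position is [0 / 4 / 9]. Elementwise product with the kernel and sum: 0·-1.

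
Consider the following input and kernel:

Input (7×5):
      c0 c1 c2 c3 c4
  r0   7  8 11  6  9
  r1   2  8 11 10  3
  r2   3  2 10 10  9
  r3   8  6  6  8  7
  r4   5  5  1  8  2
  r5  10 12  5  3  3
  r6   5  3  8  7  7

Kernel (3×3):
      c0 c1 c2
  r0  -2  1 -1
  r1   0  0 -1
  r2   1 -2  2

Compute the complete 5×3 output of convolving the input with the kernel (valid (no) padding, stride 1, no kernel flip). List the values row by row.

Output[0,0]: The receptive field on the input at this output position is [7 8 11 / 2 8 11 / 3 2 10]. Elementwise product with the kernel and sum: 7·-2 + 8·1 + 11·-1 + 11·-1 + 3·1 + 2·-2 + 10·2.

-9 -19 -20
-9 -15 -20
-23 7 -37
-21 -14 -8
4 -19 9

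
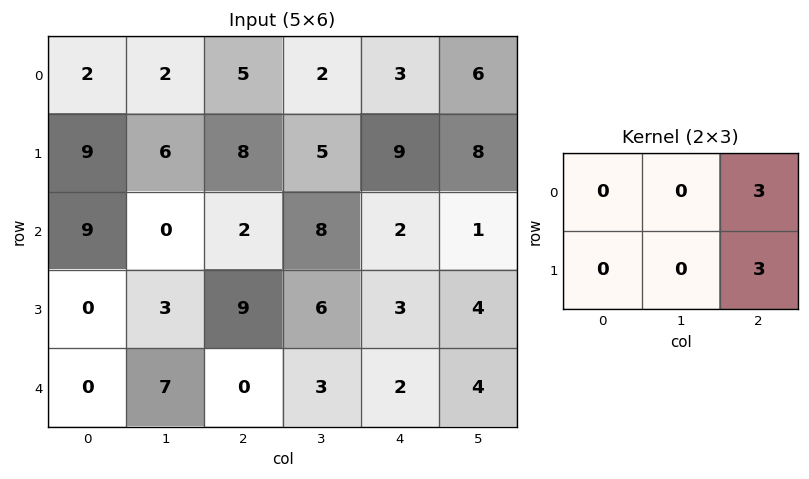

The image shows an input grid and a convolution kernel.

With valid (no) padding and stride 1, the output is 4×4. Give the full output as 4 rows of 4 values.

Output[0,0]: The receptive field on the input at this output position is [2 2 5 / 9 6 8]. Elementwise product with the kernel and sum: 5·3 + 8·3.
Output[0,1]: The receptive field on the input at this output position is [2 5 2 / 6 8 5]. Elementwise product with the kernel and sum: 2·3 + 5·3.

39 21 36 42
30 39 33 27
33 42 15 15
27 27 15 24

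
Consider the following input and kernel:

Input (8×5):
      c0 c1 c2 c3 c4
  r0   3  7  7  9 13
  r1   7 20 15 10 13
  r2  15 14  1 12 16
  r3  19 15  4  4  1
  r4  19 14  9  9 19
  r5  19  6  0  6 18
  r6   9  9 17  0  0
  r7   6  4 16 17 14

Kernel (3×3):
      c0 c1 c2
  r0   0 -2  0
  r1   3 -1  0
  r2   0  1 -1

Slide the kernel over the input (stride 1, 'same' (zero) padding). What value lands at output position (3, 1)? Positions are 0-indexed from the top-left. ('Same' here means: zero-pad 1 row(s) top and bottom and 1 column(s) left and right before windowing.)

19

The receptive field on the zero-padded input at this output position is [15 14 1 / 19 15 4 / 19 14 9]. Elementwise product with the kernel and sum: 14·-2 + 19·3 + 15·-1 + 14·1 + 9·-1.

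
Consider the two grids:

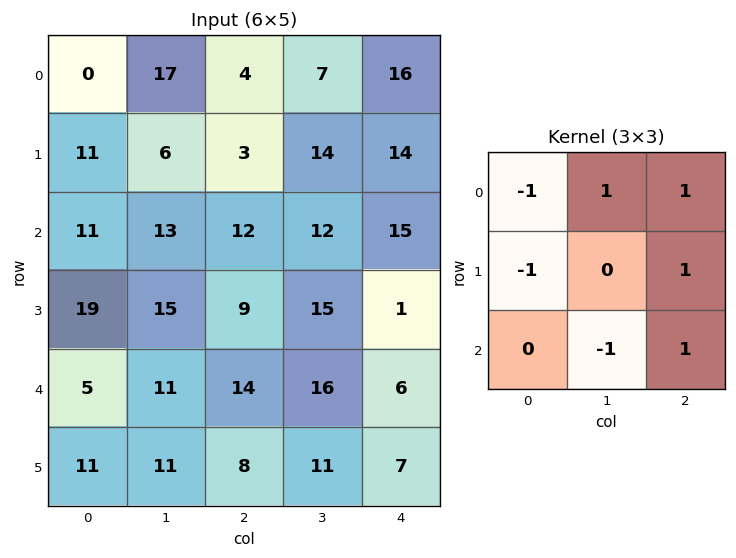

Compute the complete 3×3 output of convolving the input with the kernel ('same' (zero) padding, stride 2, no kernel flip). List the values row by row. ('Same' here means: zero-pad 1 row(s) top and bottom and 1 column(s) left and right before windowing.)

12 1 -21
26 16 -13
45 17 -37

Output[0,0]: The receptive field on the zero-padded input at this output position is [0 0 0 / 0 0 17 / 0 11 6]. Elementwise product with the kernel and sum: 0·-1 + 0·1 + 0·1 + 0·-1 + 17·1 + 11·-1 + 6·1.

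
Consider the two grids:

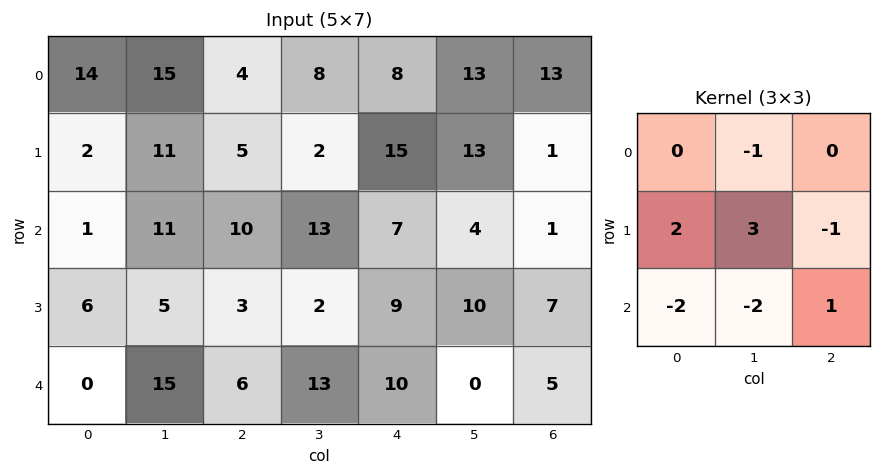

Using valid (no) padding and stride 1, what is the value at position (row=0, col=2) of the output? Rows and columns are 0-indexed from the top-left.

The receptive field on the input at this output position is [4 8 8 / 5 2 15 / 10 13 7]. Elementwise product with the kernel and sum: 8·-1 + 5·2 + 2·3 + 15·-1 + 10·-2 + 13·-2 + 7·1.

-46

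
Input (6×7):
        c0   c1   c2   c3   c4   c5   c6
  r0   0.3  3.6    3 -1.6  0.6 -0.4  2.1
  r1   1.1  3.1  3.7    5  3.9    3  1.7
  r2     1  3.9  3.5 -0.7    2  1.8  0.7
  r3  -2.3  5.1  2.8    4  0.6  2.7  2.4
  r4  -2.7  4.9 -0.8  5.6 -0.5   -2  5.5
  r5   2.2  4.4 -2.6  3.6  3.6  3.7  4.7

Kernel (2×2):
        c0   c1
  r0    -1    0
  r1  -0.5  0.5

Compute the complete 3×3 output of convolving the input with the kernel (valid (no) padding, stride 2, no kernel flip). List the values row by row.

Output[0,0]: The receptive field on the input at this output position is [0.3 3.6 / 1.1 3.1]. Elementwise product with the kernel and sum: 0.3·-1 + 1.1·-0.5 + 3.1·0.5.

0.7 -2.35 -1.05
2.7 -2.9 -0.95
3.8 3.9 0.55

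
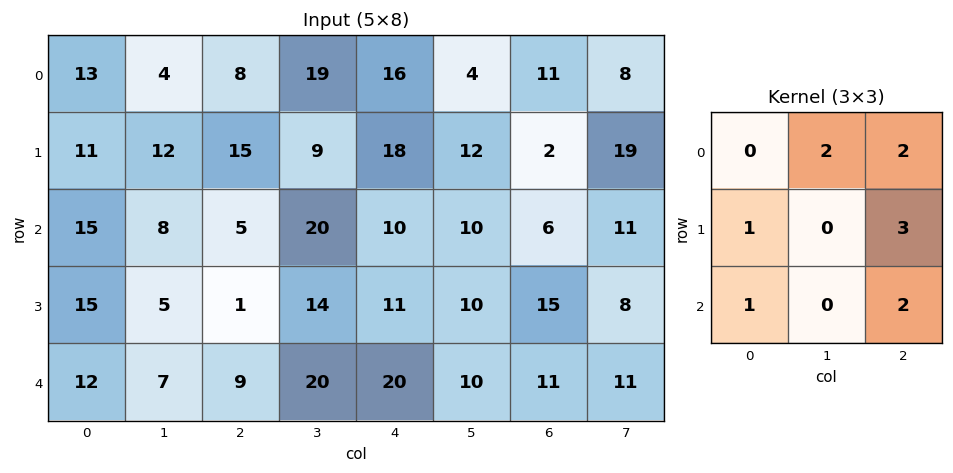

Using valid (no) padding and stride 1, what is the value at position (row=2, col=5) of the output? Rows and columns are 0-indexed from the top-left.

100

The receptive field on the input at this output position is [10 6 11 / 10 15 8 / 10 11 11]. Elementwise product with the kernel and sum: 6·2 + 11·2 + 10·1 + 8·3 + 10·1 + 11·2.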